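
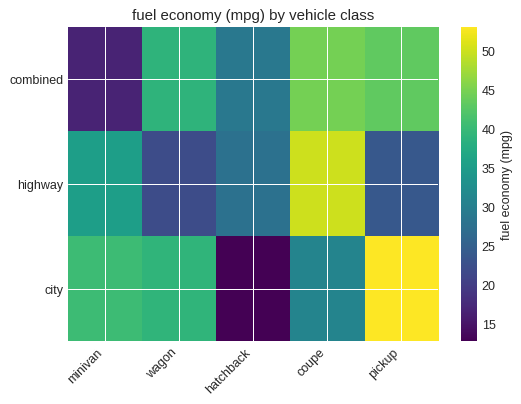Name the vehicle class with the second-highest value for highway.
minivan

Top 3 for highway: coupe ≈ 50, minivan ≈ 35, hatchback ≈ 30.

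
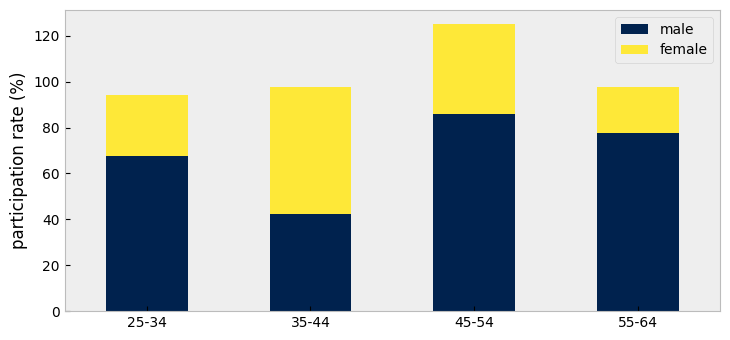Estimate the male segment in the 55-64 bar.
≈ 80

male top ≈ 80, bottom ≈ 0; segment ≈ 80.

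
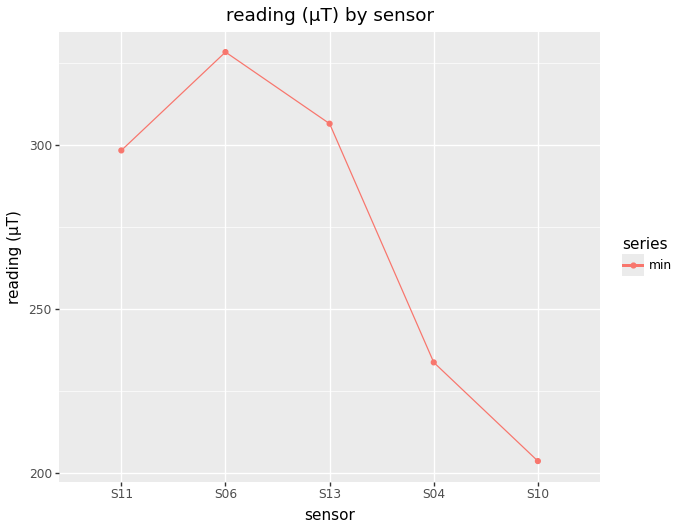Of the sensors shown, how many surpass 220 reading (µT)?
Above 220: S11, S06, S13, S04.

4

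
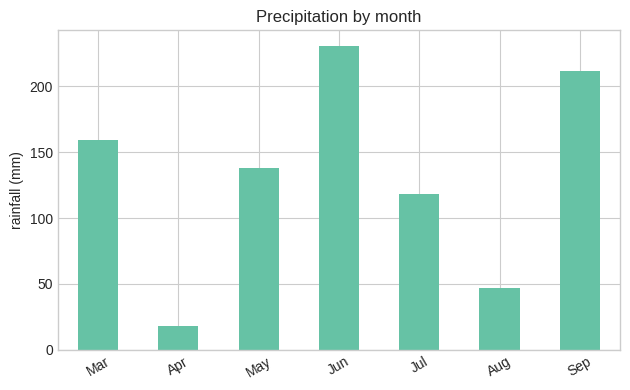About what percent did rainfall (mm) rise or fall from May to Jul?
≈ -14.3%

May ≈ 140, Jul ≈ 120; (120 − 140) / 140 ≈ -14.3%.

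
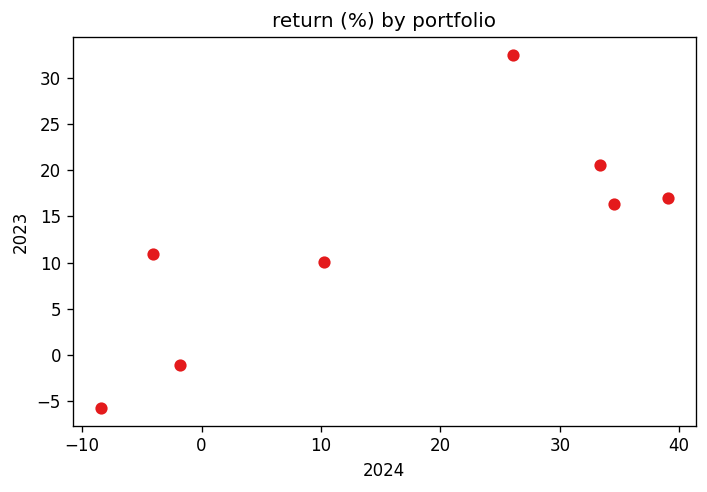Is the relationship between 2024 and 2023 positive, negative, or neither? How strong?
Points are positively correlated; strong (|r| ≈ 0.8).

positive, strong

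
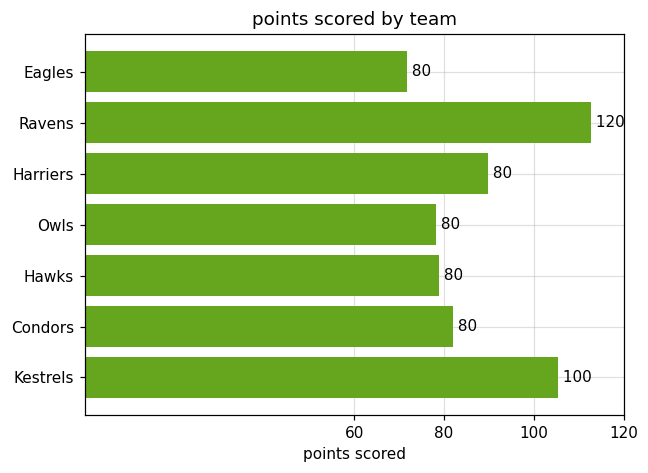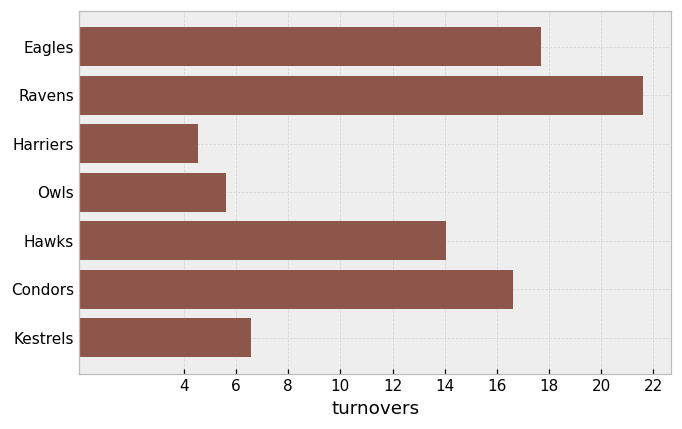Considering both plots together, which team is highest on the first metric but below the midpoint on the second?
Chart 2 median turnovers ≈ 14; below-median teams: Harriers, Owls, Kestrels. Among those, Kestrels has the highest points scored (≈ 100).

Kestrels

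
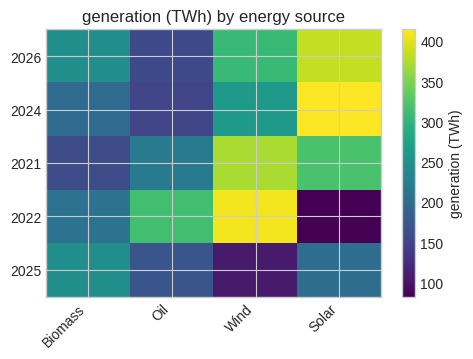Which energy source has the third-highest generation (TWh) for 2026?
Top 4 for 2026: Solar ≈ 400, Wind ≈ 300, Biomass ≈ 250, Oil ≈ 150.

Biomass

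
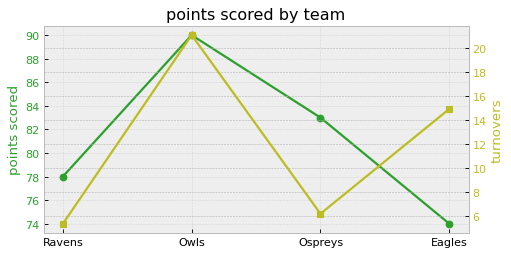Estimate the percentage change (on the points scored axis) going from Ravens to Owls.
≈ +15.4%

Ravens ≈ 78, Owls ≈ 90; (90 − 78) / 78 ≈ +15.4%.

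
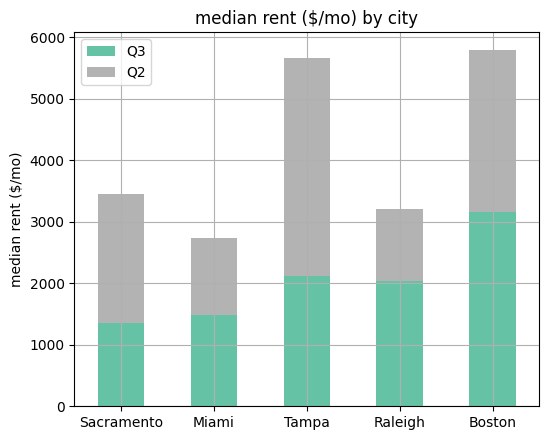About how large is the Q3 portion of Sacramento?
≈ 1500

Q3 top ≈ 1500, bottom ≈ 0; segment ≈ 1500.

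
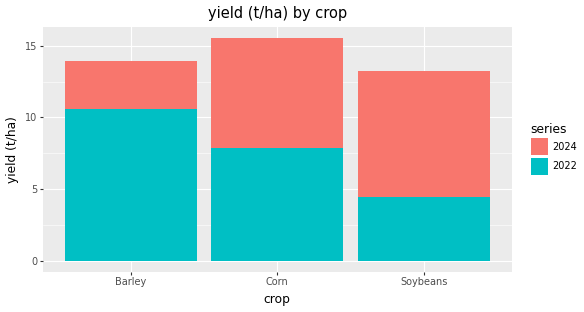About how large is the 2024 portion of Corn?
≈ 8

2024 top ≈ 16, bottom ≈ 8; segment ≈ 8.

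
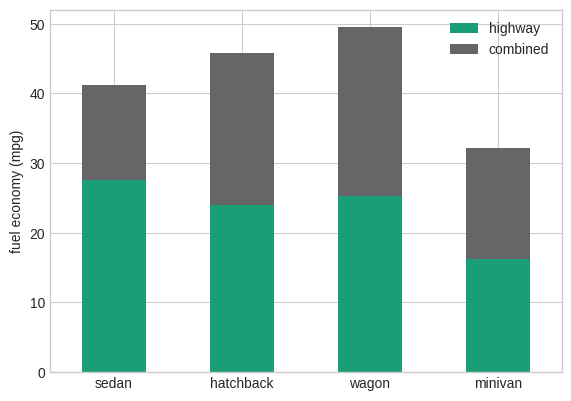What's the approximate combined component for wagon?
combined top ≈ 50, bottom ≈ 25; segment ≈ 25.

≈ 25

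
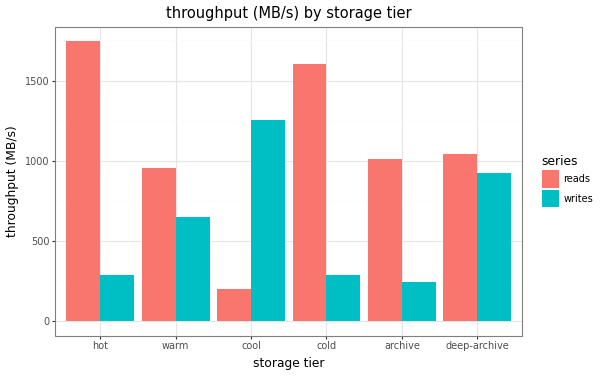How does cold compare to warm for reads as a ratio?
cold ≈ 1600, warm ≈ 1000; 1600/1000 ≈ 1.6.

≈ 1.6×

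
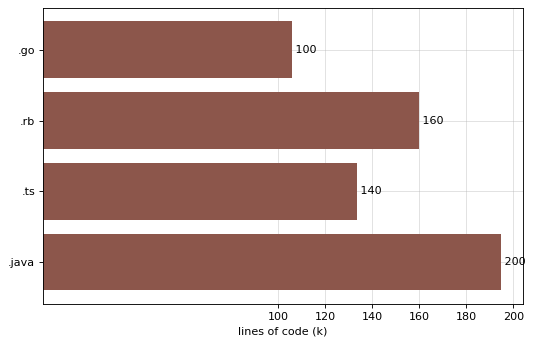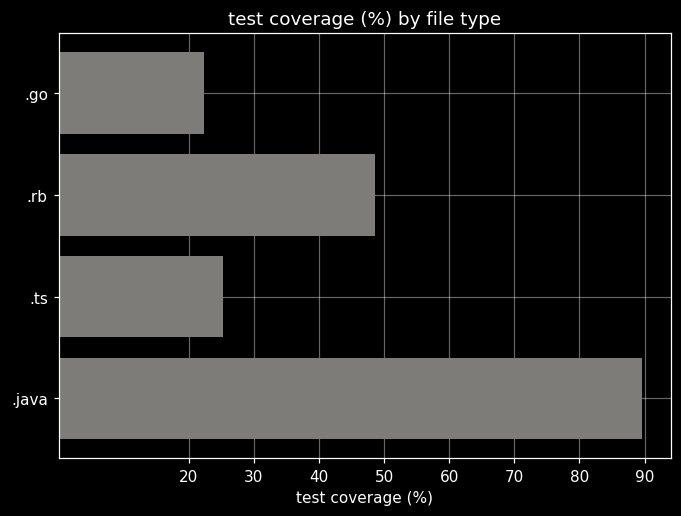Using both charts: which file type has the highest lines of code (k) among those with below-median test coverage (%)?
.ts

Chart 2 median test coverage (%) ≈ 40; below-median file types: .go, .ts. Among those, .ts has the highest lines of code (k) (≈ 140).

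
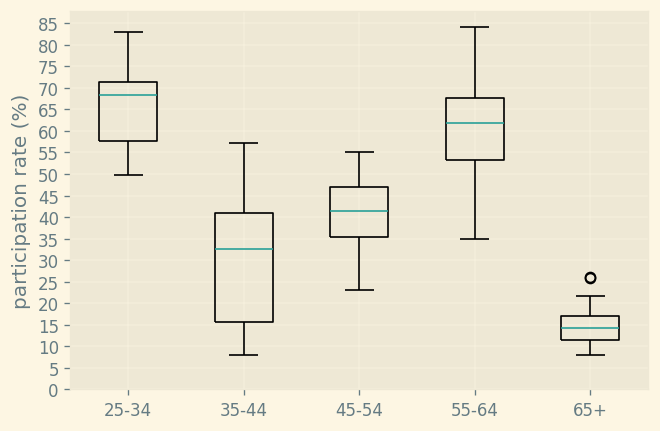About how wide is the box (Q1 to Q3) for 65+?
≈ 5

Q3 ≈ 15, Q1 ≈ 10; IQR ≈ 5.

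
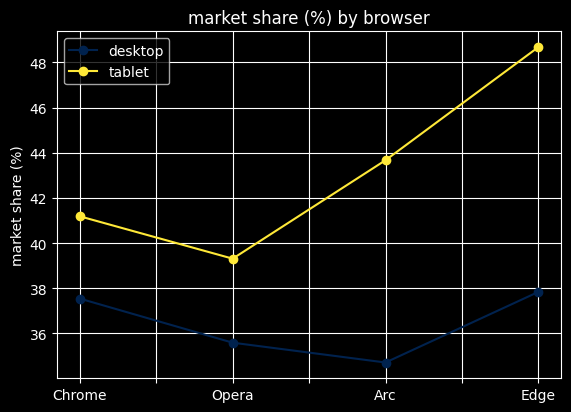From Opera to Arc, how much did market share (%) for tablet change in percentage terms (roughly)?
Opera ≈ 40, Arc ≈ 44; (44 − 40) / 40 ≈ +10%.

≈ +10%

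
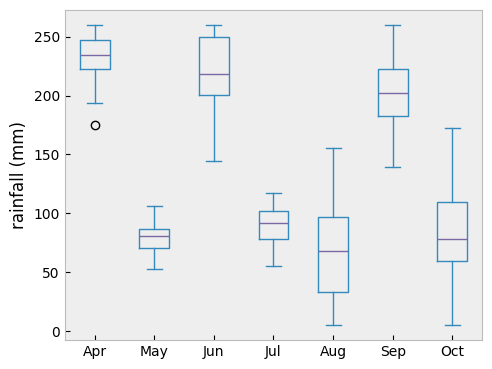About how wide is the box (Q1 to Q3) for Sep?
Q3 ≈ 220, Q1 ≈ 180; IQR ≈ 40.

≈ 40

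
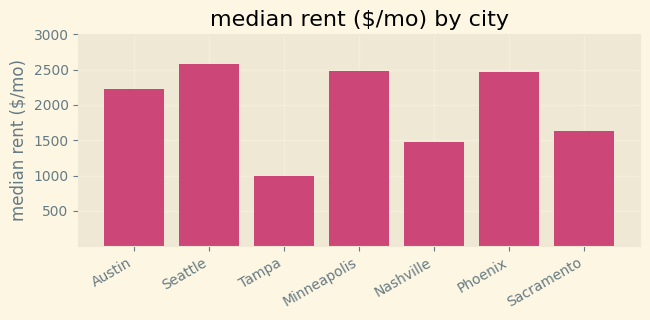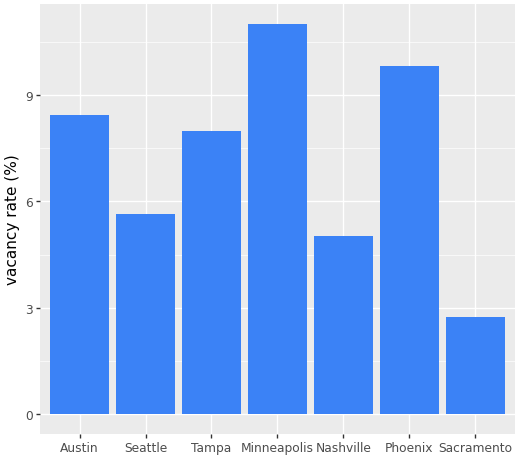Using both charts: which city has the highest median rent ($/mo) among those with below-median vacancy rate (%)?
Chart 2 median vacancy rate (%) ≈ 8; below-median cities: Seattle, Nashville, Sacramento. Among those, Seattle has the highest median rent ($/mo) (≈ 2500).

Seattle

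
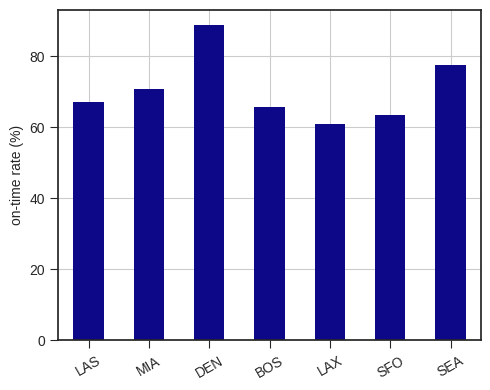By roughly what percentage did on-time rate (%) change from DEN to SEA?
DEN ≈ 90, SEA ≈ 80; (80 − 90) / 90 ≈ -11.1%.

≈ -11.1%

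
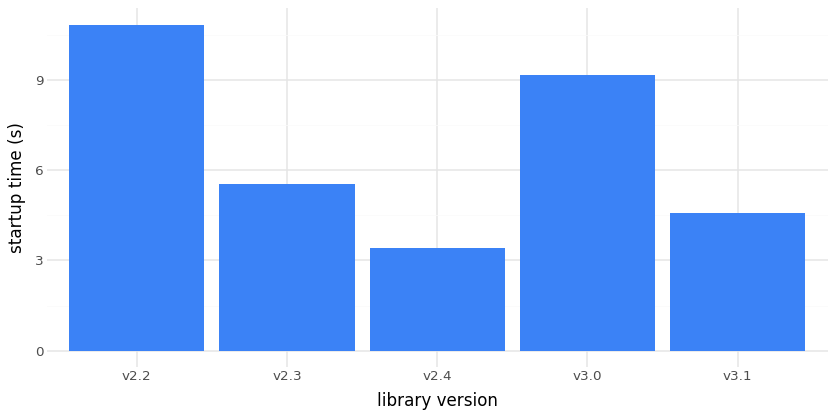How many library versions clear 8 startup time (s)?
Above 8: v2.2, v3.0.

2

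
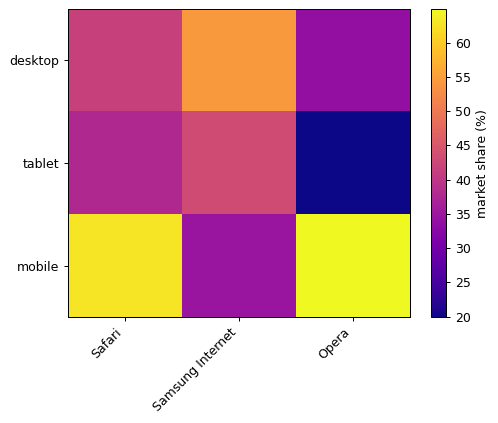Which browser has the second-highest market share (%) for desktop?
Safari

Top 3 for desktop: Samsung Internet ≈ 55, Safari ≈ 40, Opera ≈ 35.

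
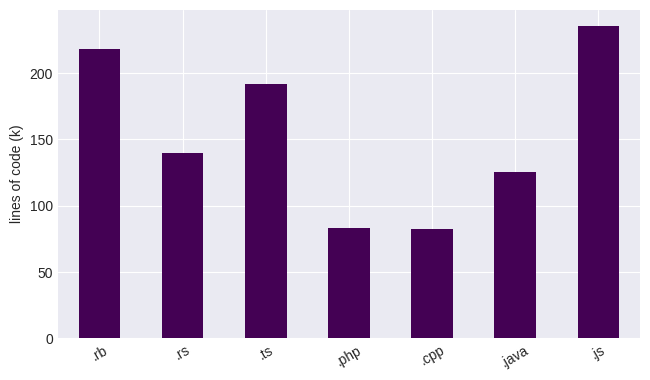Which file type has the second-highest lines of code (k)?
Top 3: .js ≈ 240, .rb ≈ 220, .ts ≈ 200.

.rb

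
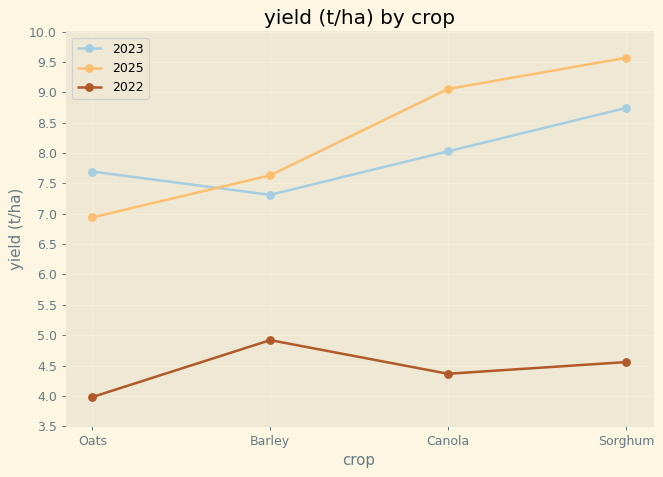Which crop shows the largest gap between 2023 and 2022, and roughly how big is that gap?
Sorghum: 2023 ≈ 8.5, 2022 ≈ 4.5 → gap ≈ 4.0. Next-largest (Oats) is only ≈ 3.5.

Sorghum, ≈ 4.0 t/ha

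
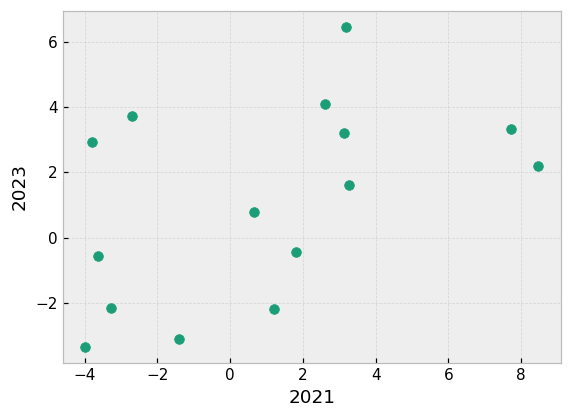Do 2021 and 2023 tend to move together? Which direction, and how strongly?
Points are positively correlated; moderate (|r| ≈ 0.5).

positive, moderate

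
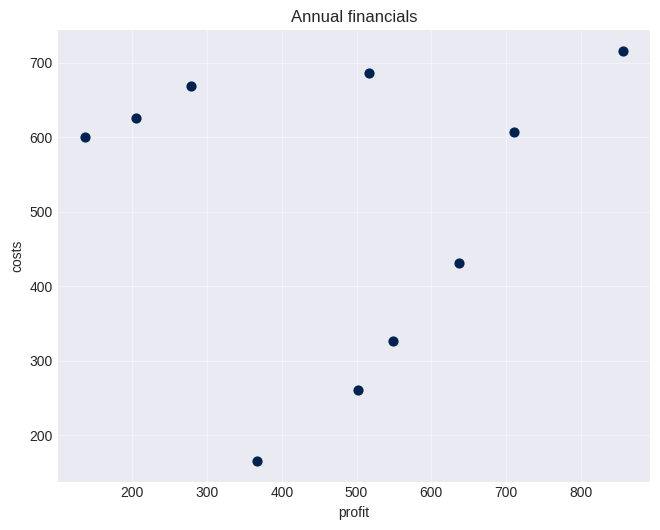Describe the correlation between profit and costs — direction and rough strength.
Points are roughly uncorrelated; weak (|r| ≈ 0.0).

no clear correlation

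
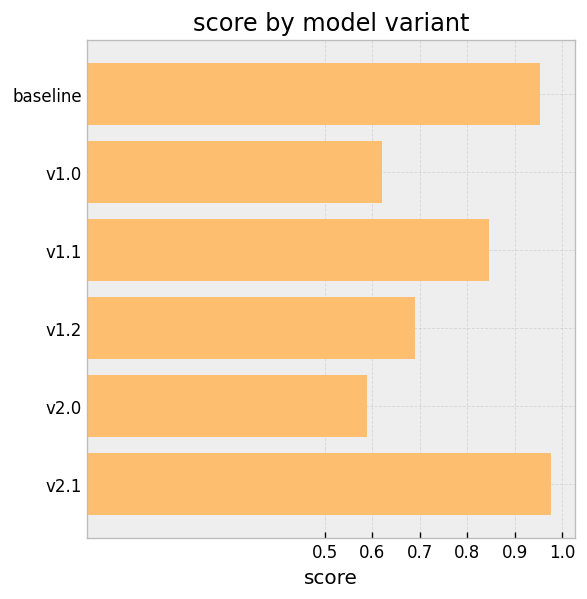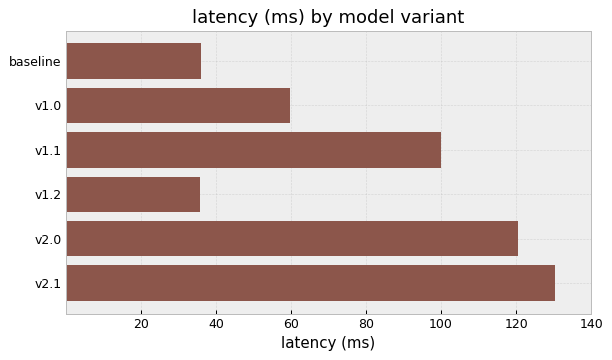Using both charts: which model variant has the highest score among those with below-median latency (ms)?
baseline

Chart 2 median latency (ms) ≈ 80; below-median model variants: baseline, v1.0, v1.2. Among those, baseline has the highest score (≈ 1).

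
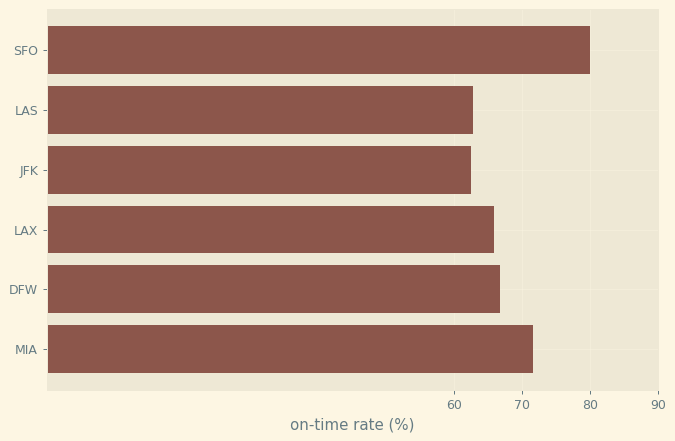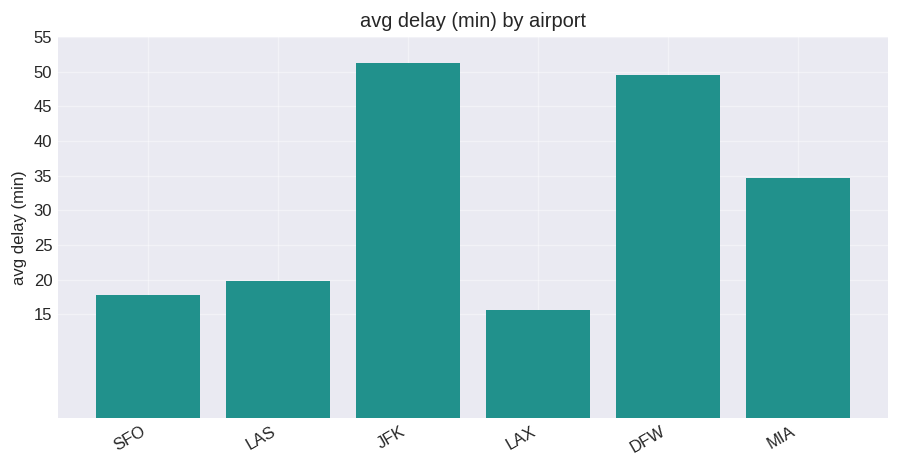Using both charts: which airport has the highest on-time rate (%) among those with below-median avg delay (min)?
SFO

Chart 2 median avg delay (min) ≈ 25; below-median airports: SFO, LAS, LAX. Among those, SFO has the highest on-time rate (%) (≈ 80).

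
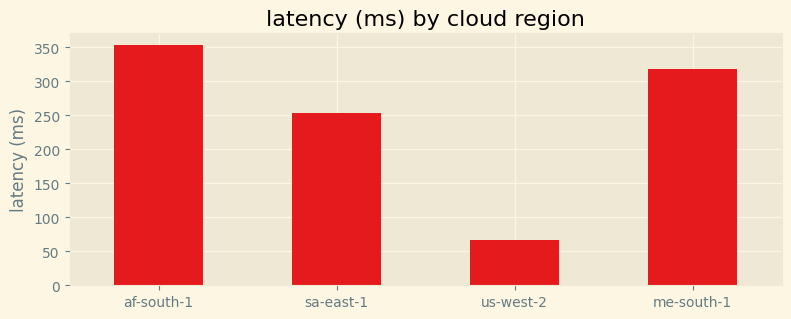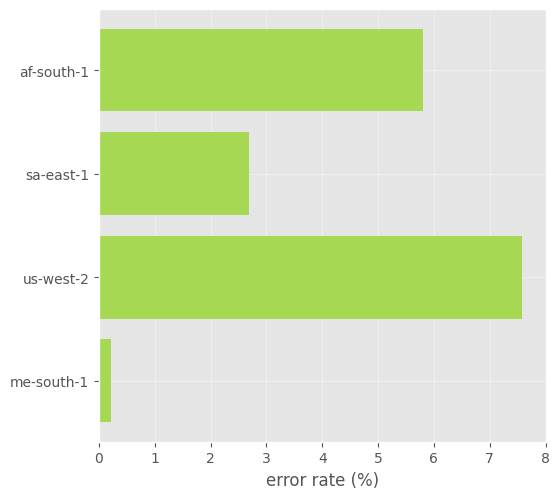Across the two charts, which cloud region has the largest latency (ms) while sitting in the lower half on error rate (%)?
Chart 2 median error rate (%) ≈ 4; below-median cloud regions: sa-east-1, me-south-1. Among those, me-south-1 has the highest latency (ms) (≈ 300).

me-south-1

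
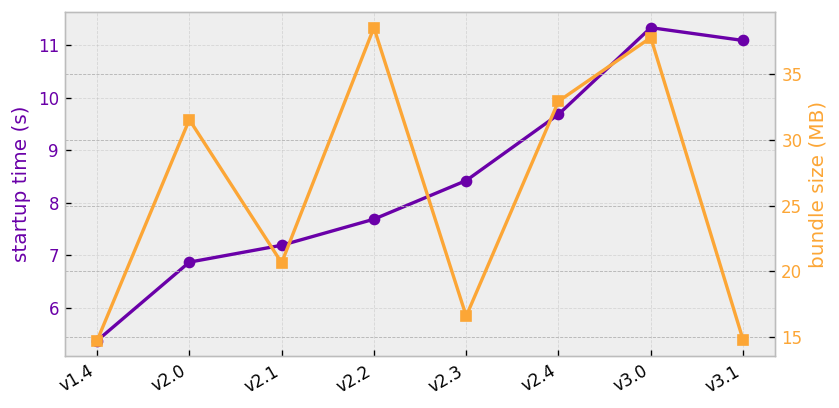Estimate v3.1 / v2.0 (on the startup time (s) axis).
≈ 1.57×

v3.1 ≈ 11.0, v2.0 ≈ 7.0; 11.0/7.0 ≈ 1.57.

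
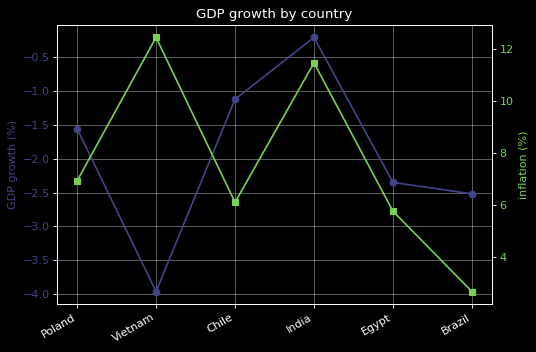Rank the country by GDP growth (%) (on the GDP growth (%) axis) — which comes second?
Chile

Top 3 (on the GDP growth (%) axis): India ≈ 0.0, Chile ≈ -1.0, Poland ≈ -1.5.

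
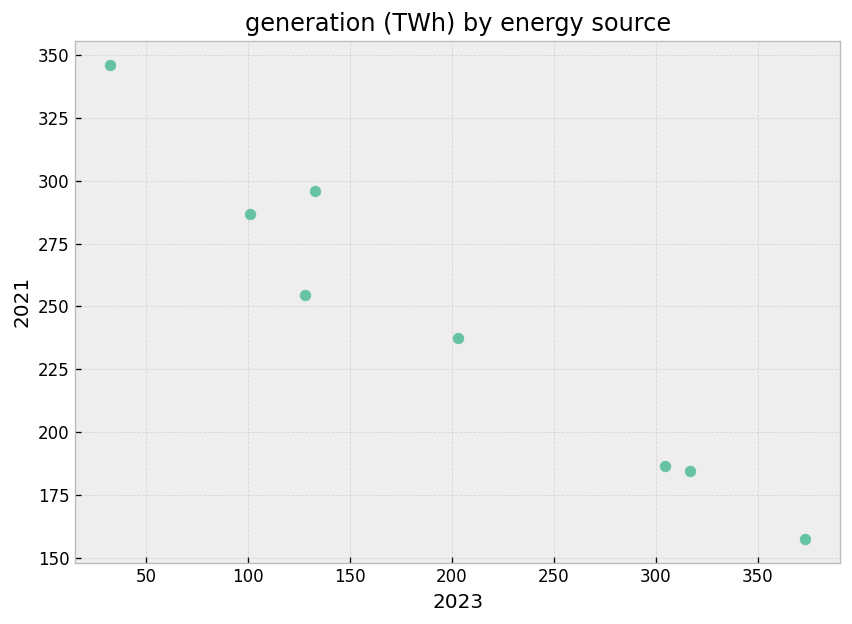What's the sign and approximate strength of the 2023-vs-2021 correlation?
negative, strong

Points are negatively correlated; strong (|r| ≈ 1.0).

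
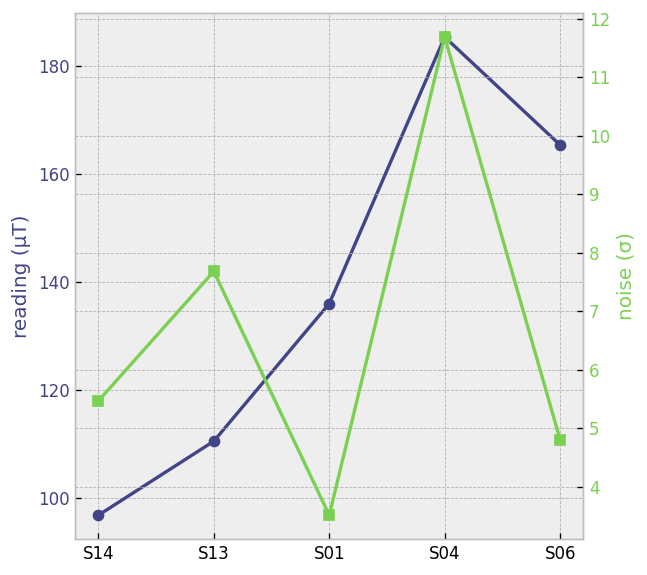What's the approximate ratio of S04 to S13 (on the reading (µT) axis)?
S04 ≈ 190, S13 ≈ 110; 190/110 ≈ 1.73.

≈ 1.73×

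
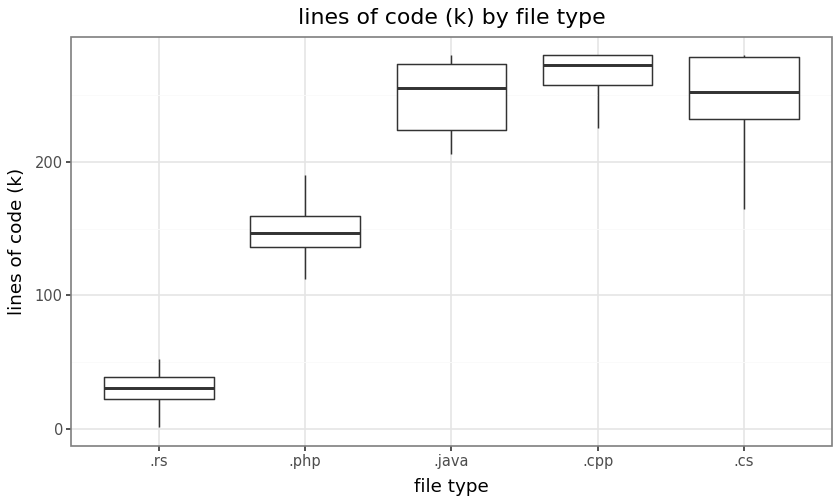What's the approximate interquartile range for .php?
Q3 ≈ 150, Q1 ≈ 125; IQR ≈ 25.

≈ 25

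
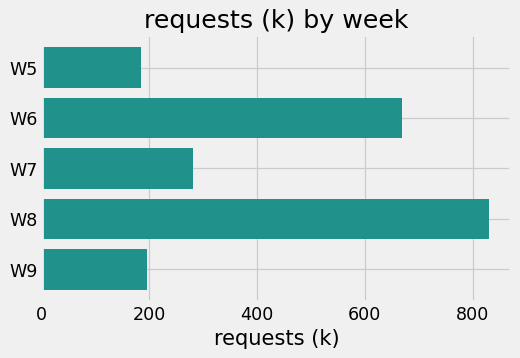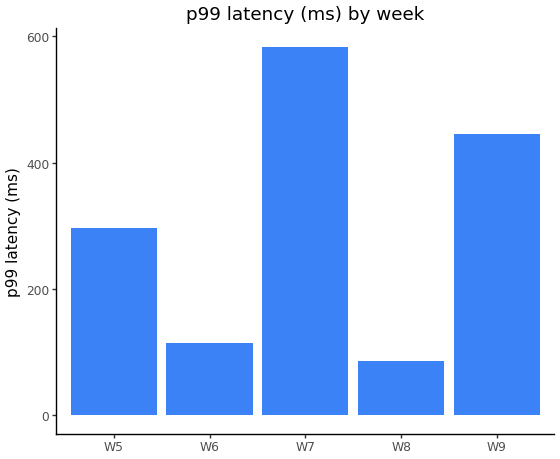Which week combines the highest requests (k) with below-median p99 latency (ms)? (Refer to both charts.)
W8

Chart 2 median p99 latency (ms) ≈ 300; below-median weeks: W6, W8. Among those, W8 has the highest requests (k) (≈ 800).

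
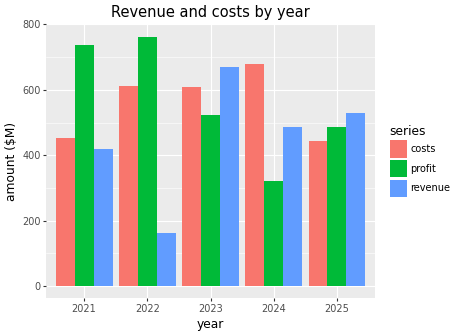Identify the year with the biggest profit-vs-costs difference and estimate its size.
2024: profit ≈ 300, costs ≈ 700 → gap ≈ 400. Next-largest (2021) is only ≈ 200.

2024, ≈ 400 $M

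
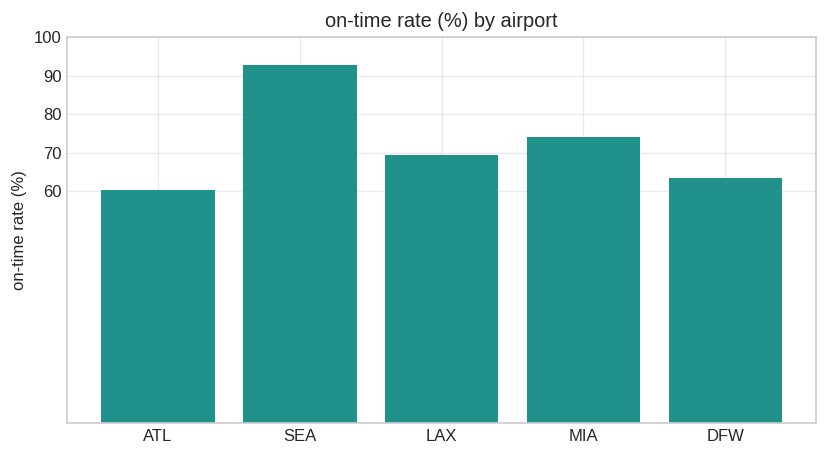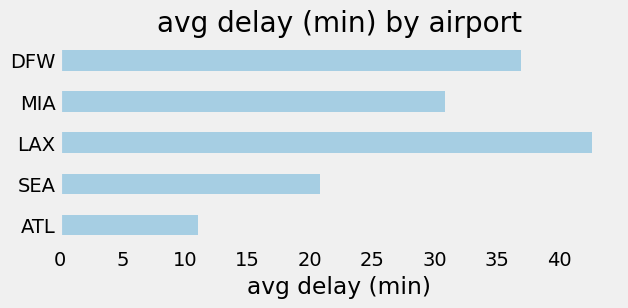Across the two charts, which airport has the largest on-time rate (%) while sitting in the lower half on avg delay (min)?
Chart 2 median avg delay (min) ≈ 30; below-median airports: ATL, SEA. Among those, SEA has the highest on-time rate (%) (≈ 90).

SEA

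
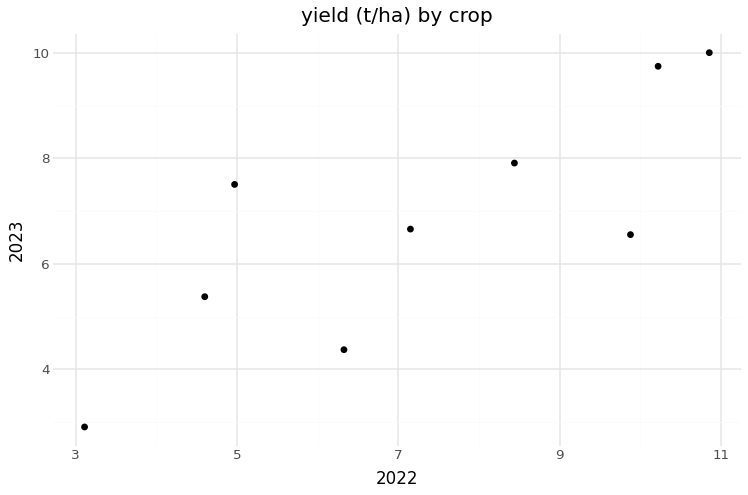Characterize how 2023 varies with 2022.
Points are positively correlated; strong (|r| ≈ 0.8).

positive, strong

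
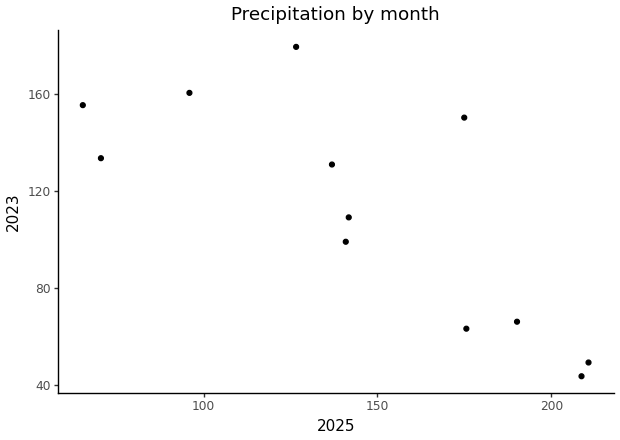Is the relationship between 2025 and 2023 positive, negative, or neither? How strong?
negative, strong

Points are negatively correlated; strong (|r| ≈ 0.8).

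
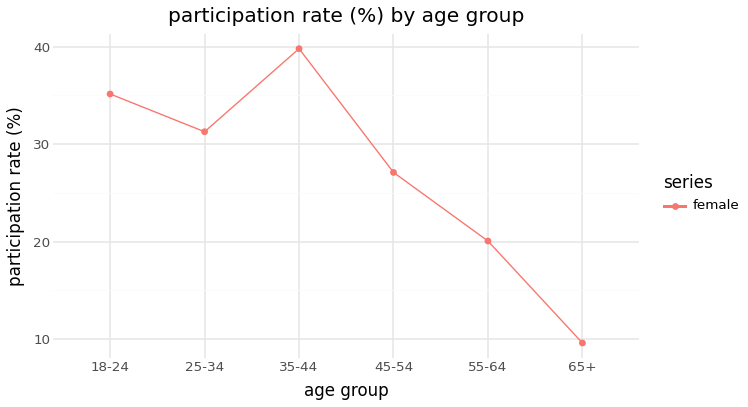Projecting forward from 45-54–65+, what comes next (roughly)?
Last three: 25, 20, 10 → slope ≈ -7.5/step → next ≈ 2.5.

≈ 2.5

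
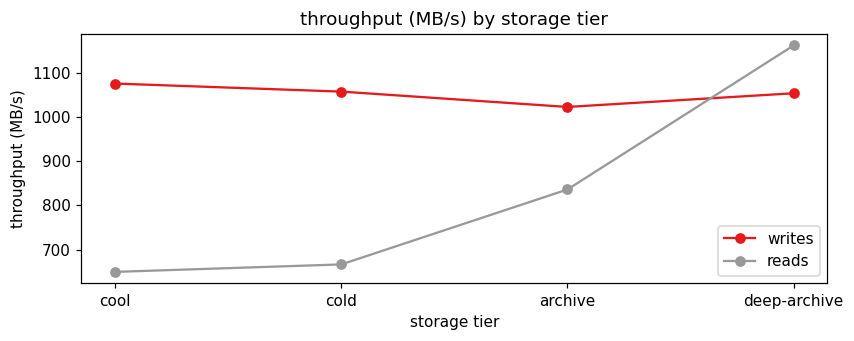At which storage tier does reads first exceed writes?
deep-archive

archive: reads ≈ 850 vs writes ≈ 1000 (not yet); deep-archive: reads ≈ 1150 vs writes ≈ 1050 (first crossover).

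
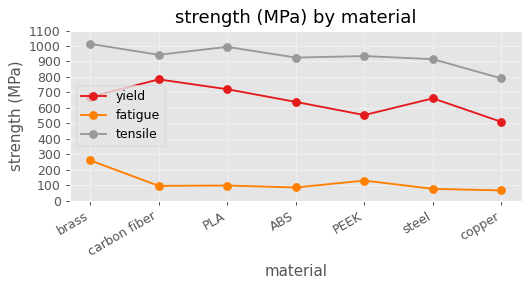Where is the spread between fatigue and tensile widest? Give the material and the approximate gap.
PLA: fatigue ≈ 100, tensile ≈ 1000 → gap ≈ 900. Next-largest (carbon fiber) is only ≈ 800.

PLA, ≈ 900 MPa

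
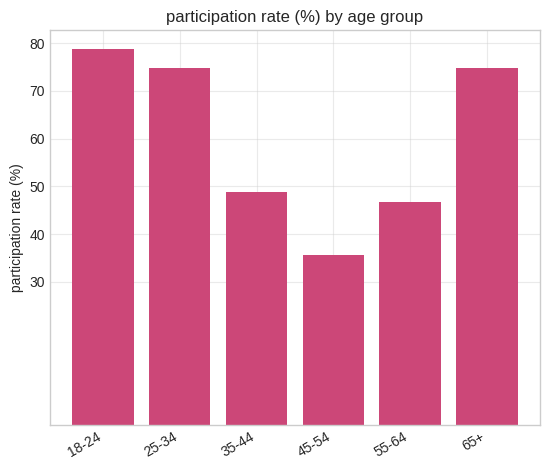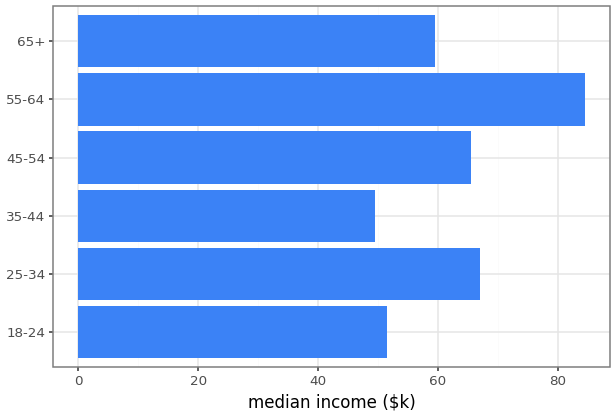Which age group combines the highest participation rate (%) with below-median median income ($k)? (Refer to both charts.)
Chart 2 median median income ($k) ≈ 60; below-median age groups: 18-24, 35-44, 65+. Among those, 18-24 has the highest participation rate (%) (≈ 80).

18-24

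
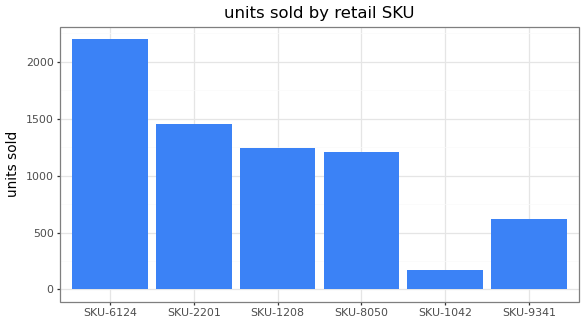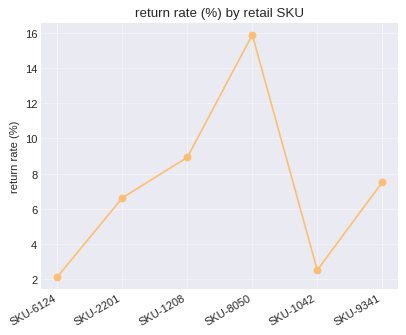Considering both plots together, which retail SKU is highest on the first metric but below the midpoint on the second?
Chart 2 median return rate (%) ≈ 8; below-median retail SKUs: SKU-6124, SKU-2201, SKU-1042. Among those, SKU-6124 has the highest units sold (≈ 2000).

SKU-6124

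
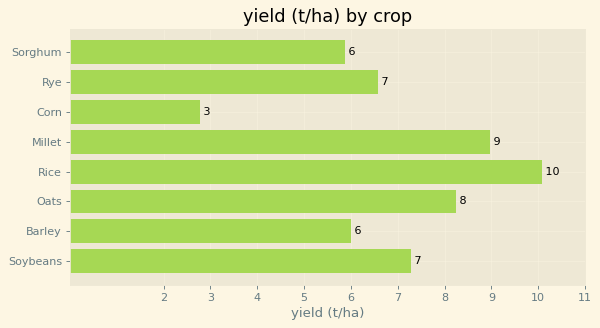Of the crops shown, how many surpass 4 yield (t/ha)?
7

Above 4: Sorghum, Rye, Millet, Rice, Oats, Barley, Soybeans.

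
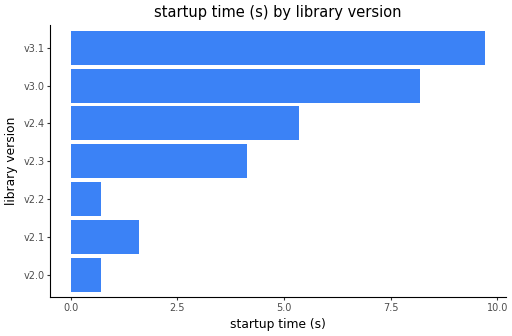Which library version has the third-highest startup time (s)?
Top 4: v3.1 ≈ 10, v3.0 ≈ 8, v2.4 ≈ 5, v2.3 ≈ 4.

v2.4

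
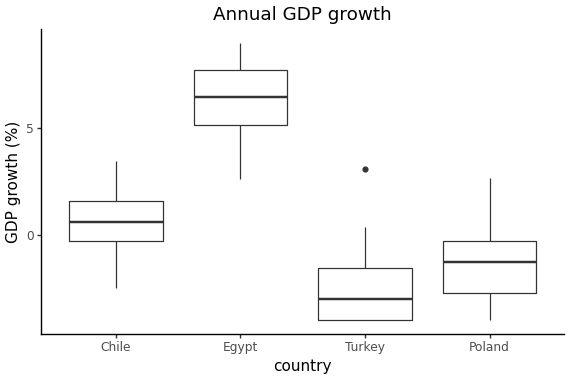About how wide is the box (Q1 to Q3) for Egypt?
≈ 3

Q3 ≈ 8, Q1 ≈ 5; IQR ≈ 3.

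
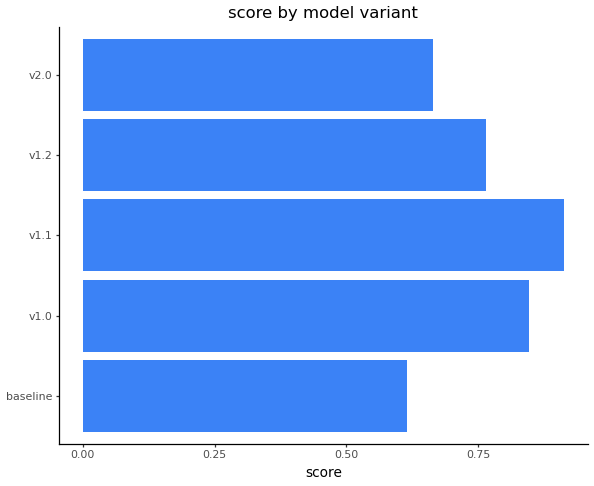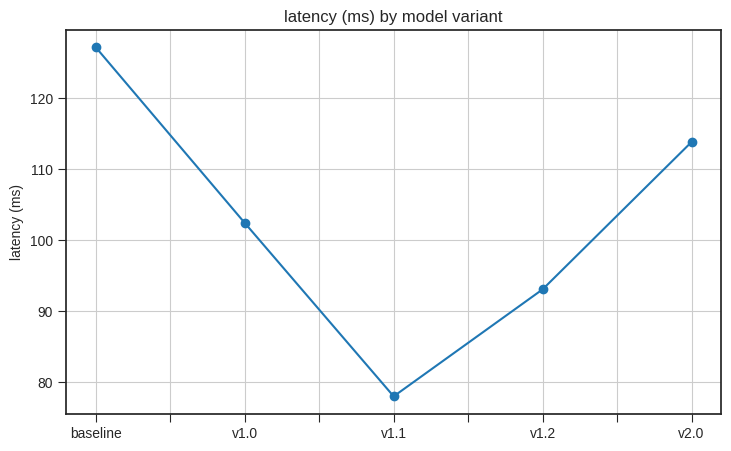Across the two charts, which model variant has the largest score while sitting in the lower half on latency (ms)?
v1.1

Chart 2 median latency (ms) ≈ 100; below-median model variants: v1.1, v1.2. Among those, v1.1 has the highest score (≈ 0.9).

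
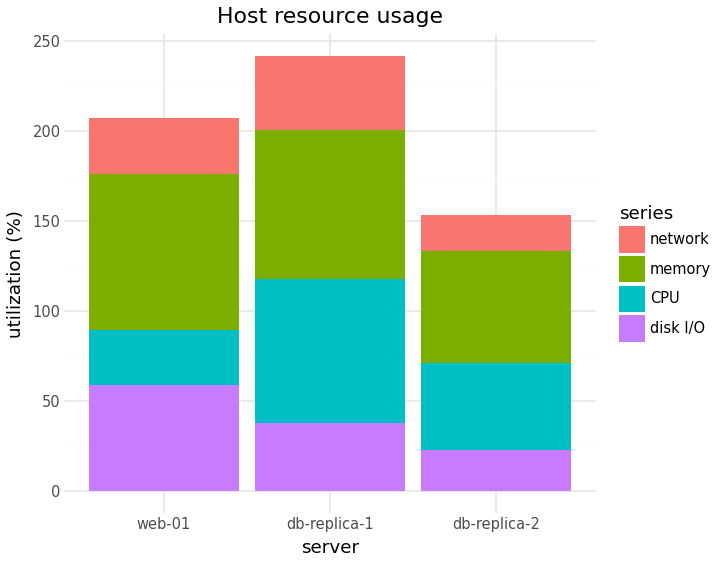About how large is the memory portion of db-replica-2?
memory top ≈ 125, bottom ≈ 75; segment ≈ 50.

≈ 50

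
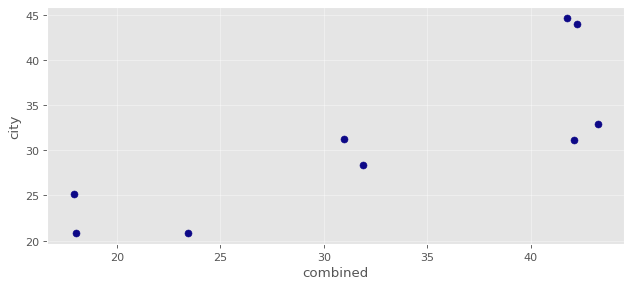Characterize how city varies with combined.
positive, strong

Points are positively correlated; strong (|r| ≈ 0.8).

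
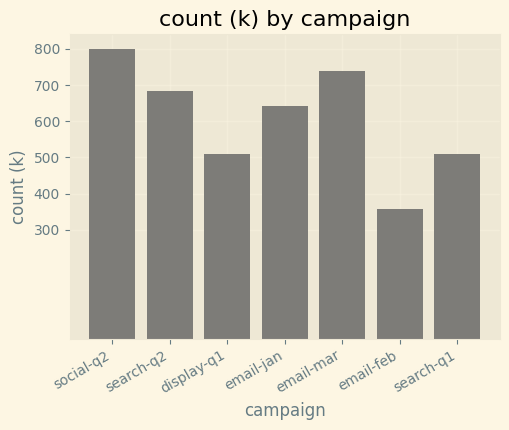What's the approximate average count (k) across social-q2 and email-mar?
(800 + 700) / 2 ≈ 750.

≈ 750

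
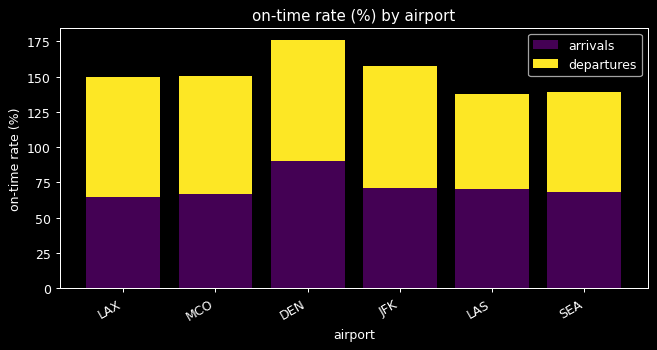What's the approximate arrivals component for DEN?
arrivals top ≈ 80, bottom ≈ 0; segment ≈ 80.

≈ 80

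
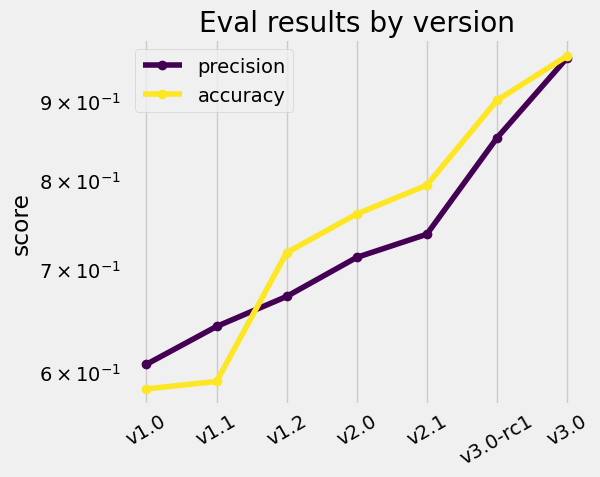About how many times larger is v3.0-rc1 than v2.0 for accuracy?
≈ 1.2×

v3.0-rc1 ≈ 0.90, v2.0 ≈ 0.75; 0.90/0.75 ≈ 1.2.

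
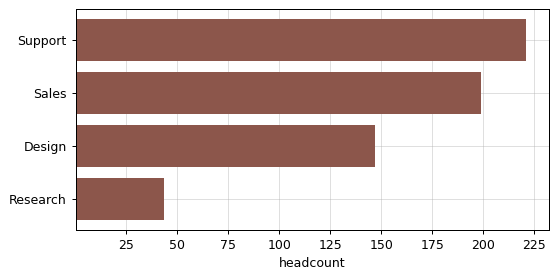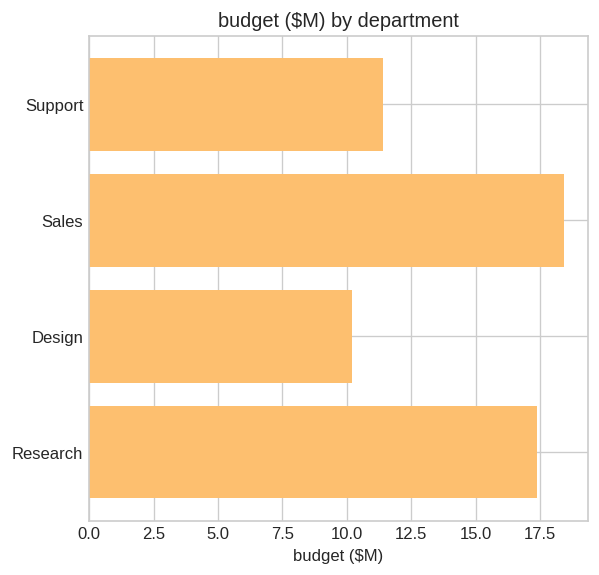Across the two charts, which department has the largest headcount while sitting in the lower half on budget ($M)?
Chart 2 median budget ($M) ≈ 14; below-median departments: Support, Design. Among those, Support has the highest headcount (≈ 225).

Support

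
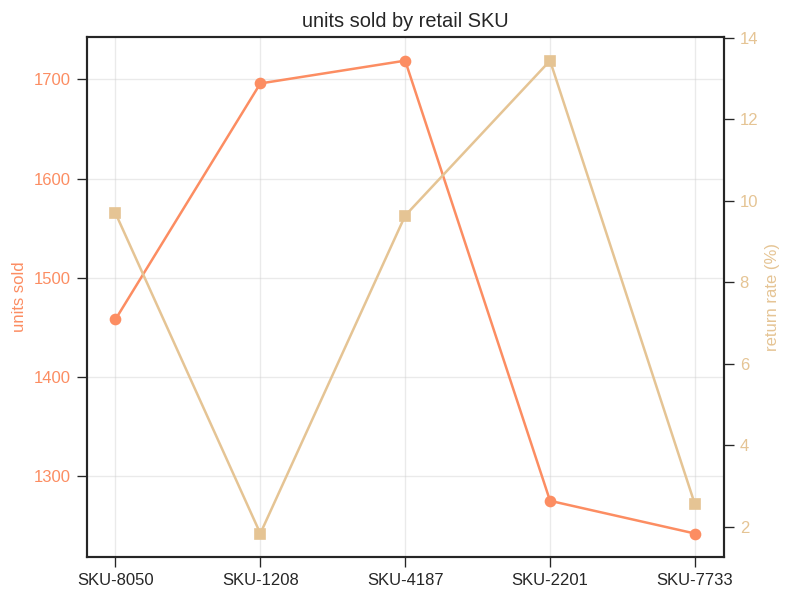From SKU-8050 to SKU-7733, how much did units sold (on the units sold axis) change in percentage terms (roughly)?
SKU-8050 ≈ 1450, SKU-7733 ≈ 1250; (1250 − 1450) / 1450 ≈ -13.8%.

≈ -13.8%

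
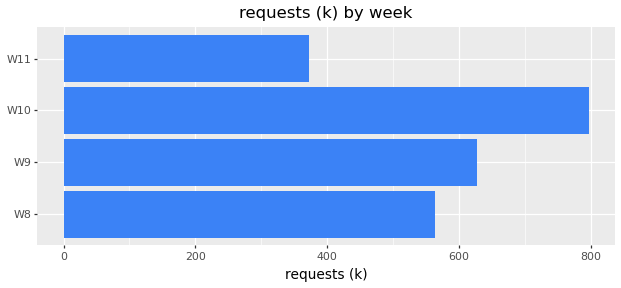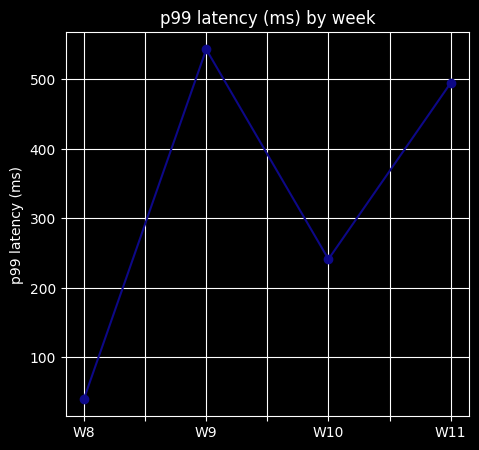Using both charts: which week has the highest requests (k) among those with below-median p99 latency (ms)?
W10

Chart 2 median p99 latency (ms) ≈ 350; below-median weeks: W8, W10. Among those, W10 has the highest requests (k) (≈ 800).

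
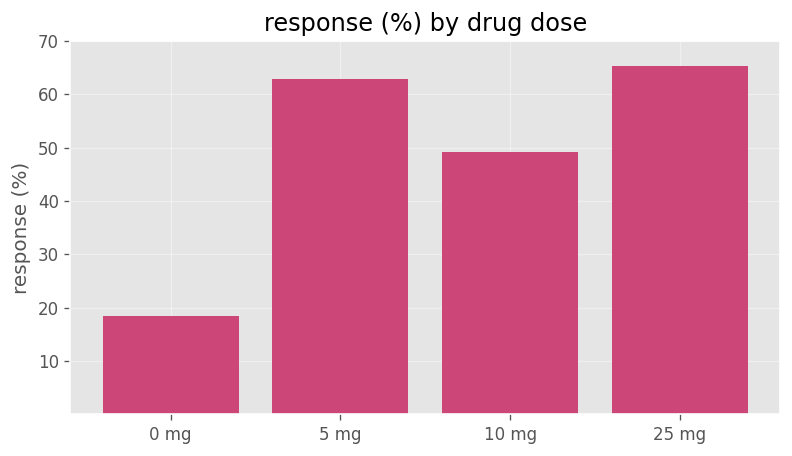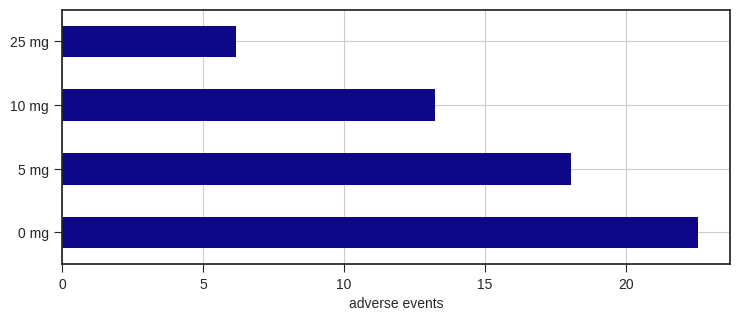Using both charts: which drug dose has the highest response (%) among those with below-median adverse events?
Chart 2 median adverse events ≈ 15; below-median drug doses: 10 mg, 25 mg. Among those, 25 mg has the highest response (%) (≈ 70).

25 mg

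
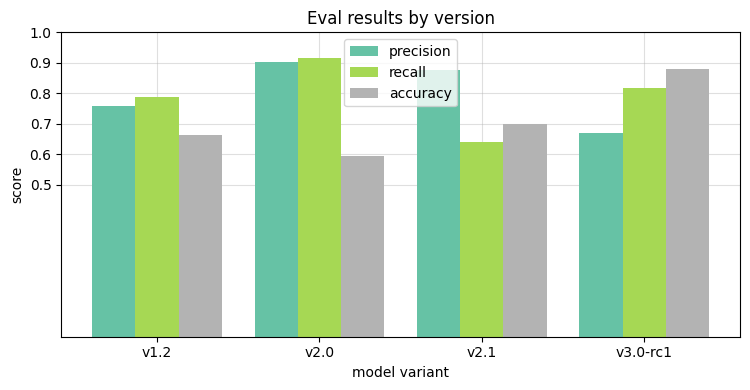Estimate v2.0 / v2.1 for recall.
≈ 1.5×

v2.0 ≈ 0.9, v2.1 ≈ 0.6; 0.9/0.6 ≈ 1.5.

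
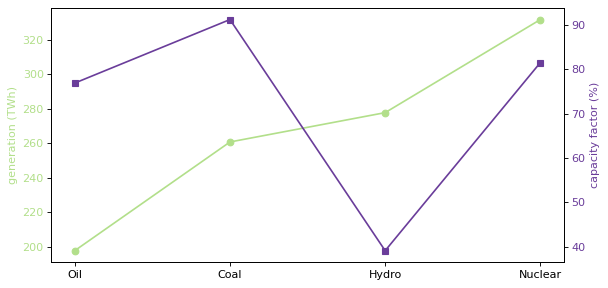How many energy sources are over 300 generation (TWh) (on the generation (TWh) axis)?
1

Above 300: Nuclear.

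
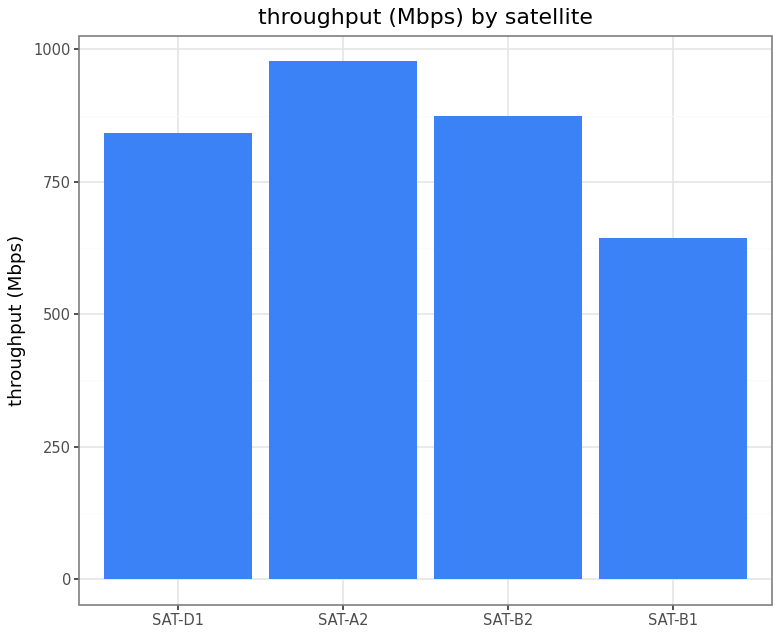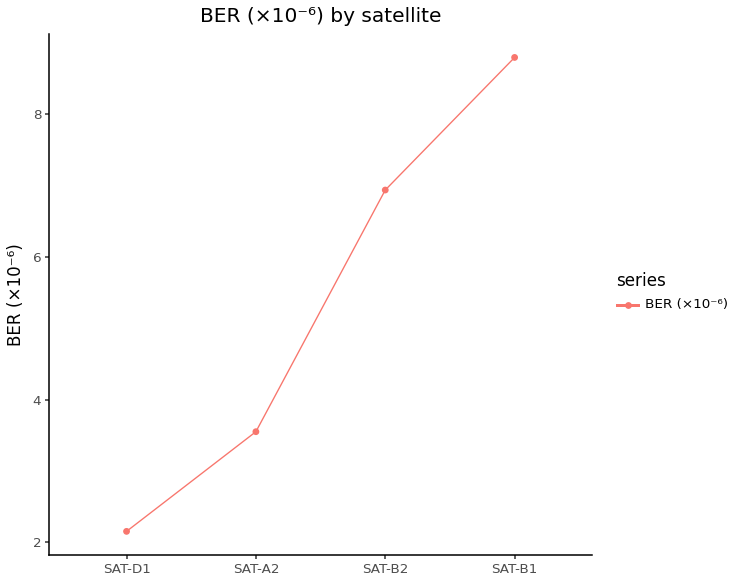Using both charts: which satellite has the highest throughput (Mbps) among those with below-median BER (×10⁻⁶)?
Chart 2 median BER (×10⁻⁶) ≈ 5; below-median satellites: SAT-D1, SAT-A2. Among those, SAT-A2 has the highest throughput (Mbps) (≈ 1000).

SAT-A2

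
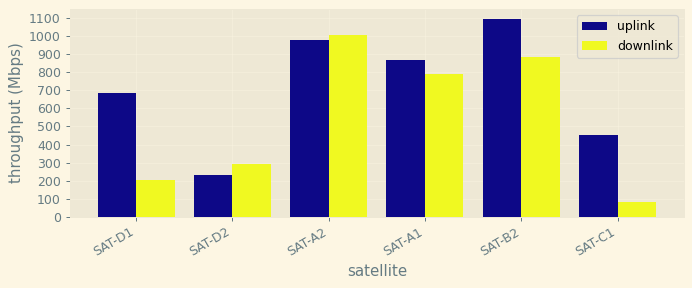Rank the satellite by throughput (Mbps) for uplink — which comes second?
SAT-A2

Top 3 for uplink: SAT-B2 ≈ 1100, SAT-A2 ≈ 1000, SAT-A1 ≈ 900.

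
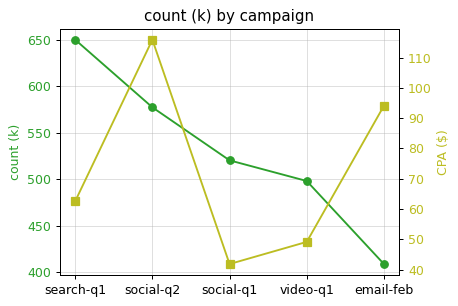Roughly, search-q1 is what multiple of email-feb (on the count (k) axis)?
≈ 1.62×

search-q1 ≈ 650, email-feb ≈ 400; 650/400 ≈ 1.62.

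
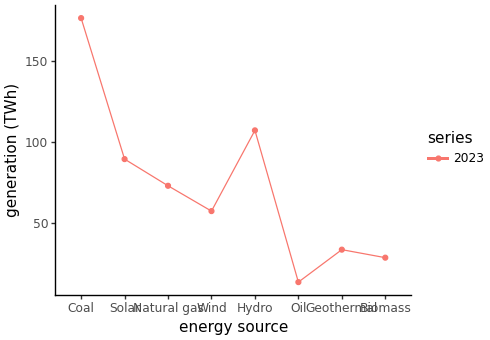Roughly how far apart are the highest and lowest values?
Max Coal ≈ 180, min Oil ≈ 20; range ≈ 160.

≈ 160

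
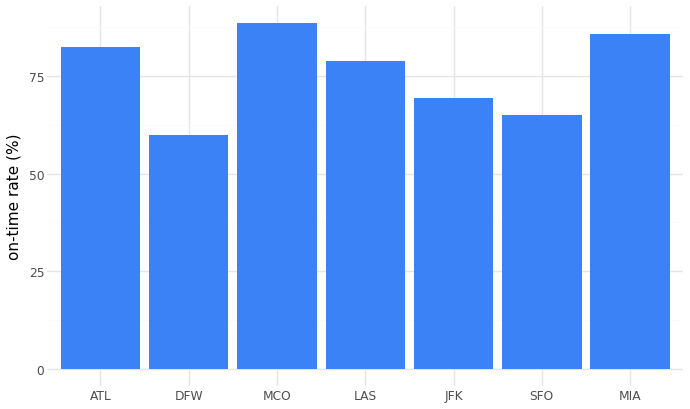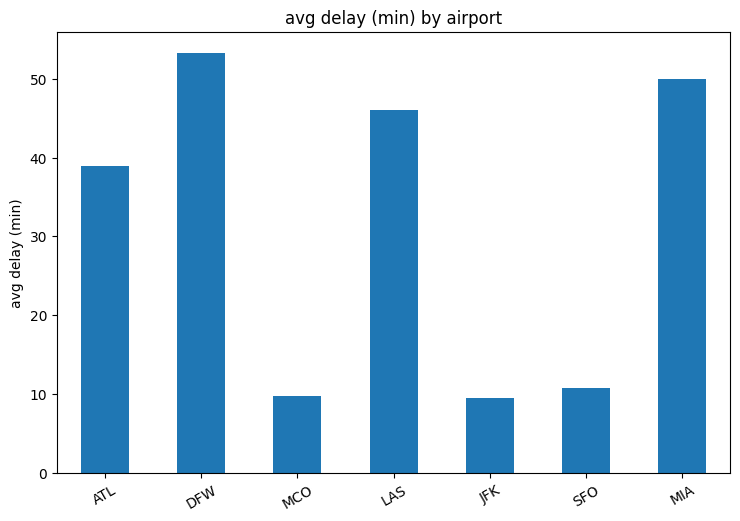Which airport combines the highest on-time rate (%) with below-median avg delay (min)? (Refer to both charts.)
MCO

Chart 2 median avg delay (min) ≈ 40; below-median airports: MCO, JFK, SFO. Among those, MCO has the highest on-time rate (%) (≈ 90).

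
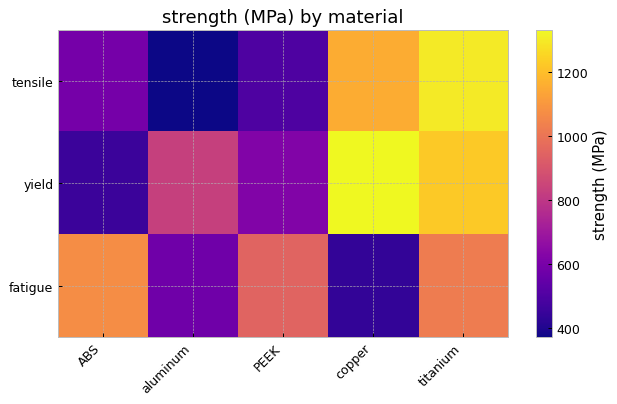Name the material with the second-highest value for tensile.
Top 3 for tensile: titanium ≈ 1300, copper ≈ 1200, ABS ≈ 600.

copper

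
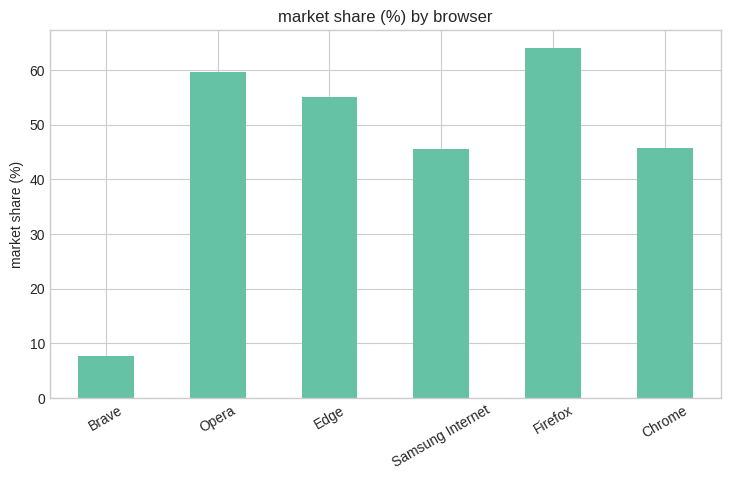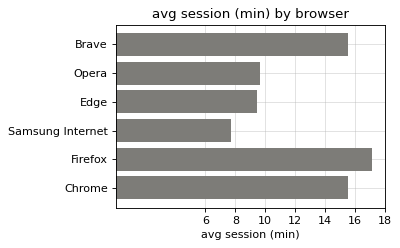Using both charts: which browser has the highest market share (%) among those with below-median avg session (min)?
Chart 2 median avg session (min) ≈ 12; below-median browsers: Opera, Edge, Samsung Internet. Among those, Opera has the highest market share (%) (≈ 60).

Opera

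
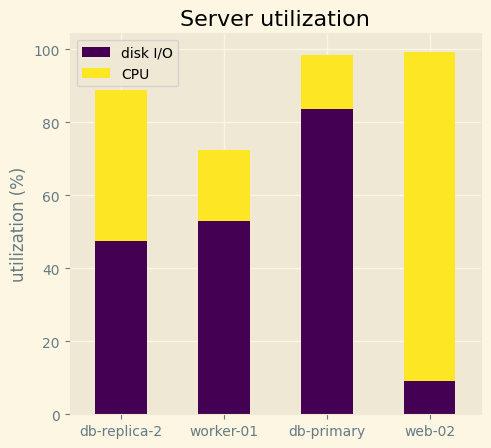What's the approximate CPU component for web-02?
≈ 90

CPU top ≈ 100, bottom ≈ 10; segment ≈ 90.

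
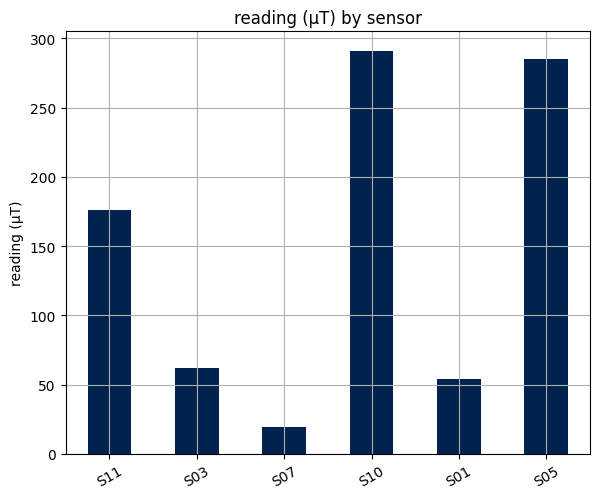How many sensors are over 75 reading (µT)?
Above 75: S11, S10, S05.

3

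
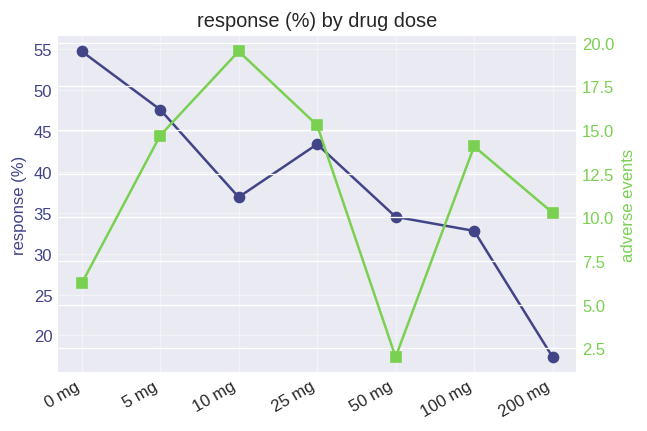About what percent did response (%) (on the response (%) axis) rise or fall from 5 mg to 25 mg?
≈ -10%

5 mg ≈ 50, 25 mg ≈ 45; (45 − 50) / 50 ≈ -10%.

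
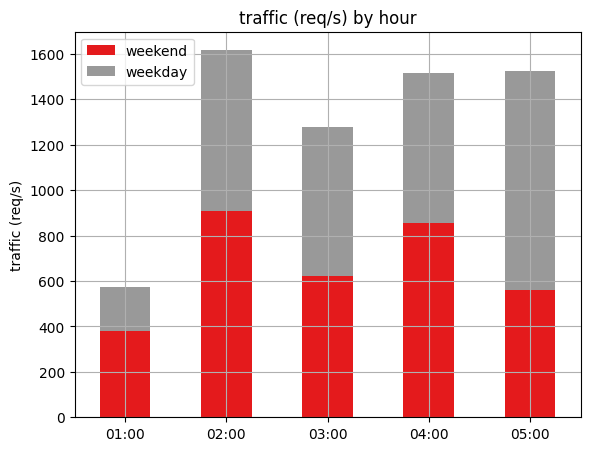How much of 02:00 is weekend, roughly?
weekend top ≈ 1000, bottom ≈ 0; segment ≈ 1000.

≈ 1000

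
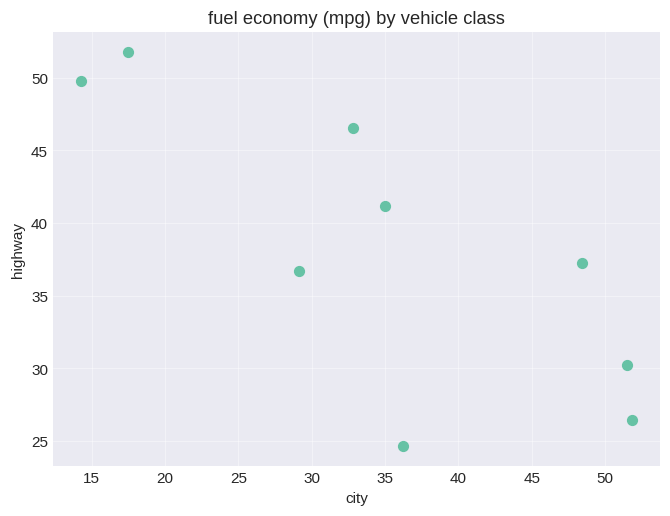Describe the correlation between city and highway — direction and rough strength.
negative, strong

Points are negatively correlated; strong (|r| ≈ 0.8).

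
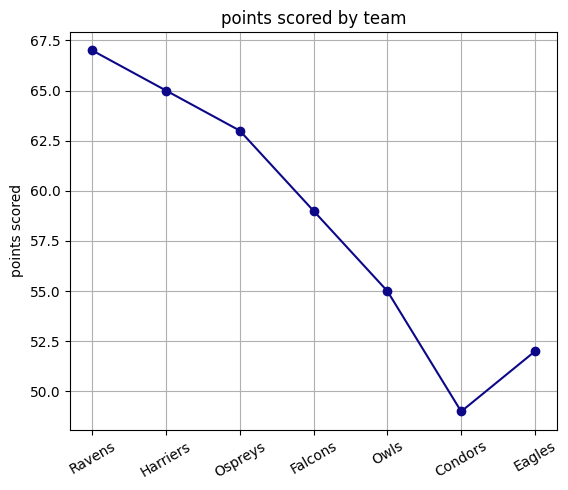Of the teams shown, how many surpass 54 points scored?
Above 54: Ravens, Harriers, Ospreys, Falcons, Owls.

5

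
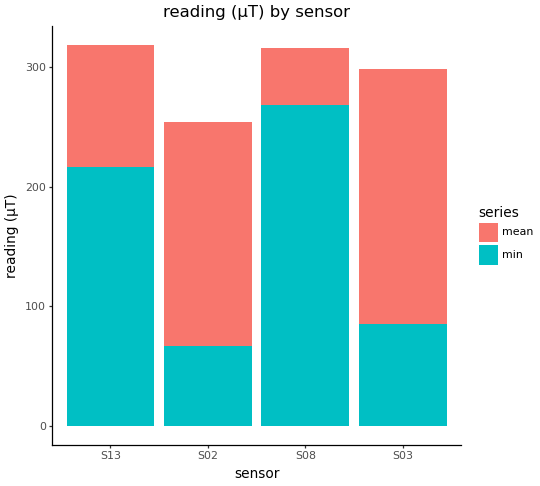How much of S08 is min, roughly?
≈ 250

min top ≈ 250, bottom ≈ 0; segment ≈ 250.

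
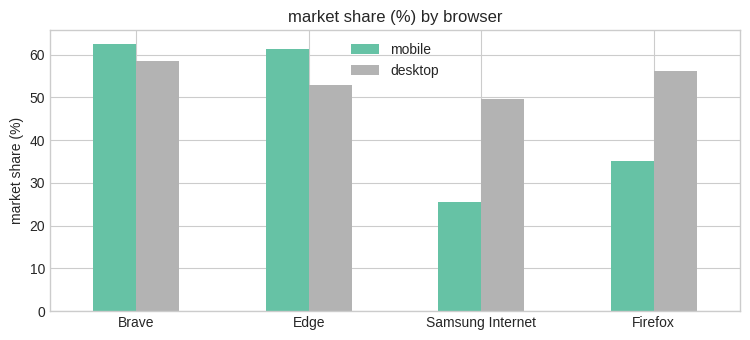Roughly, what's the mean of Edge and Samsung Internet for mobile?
(60 + 30) / 2 ≈ 45.

≈ 45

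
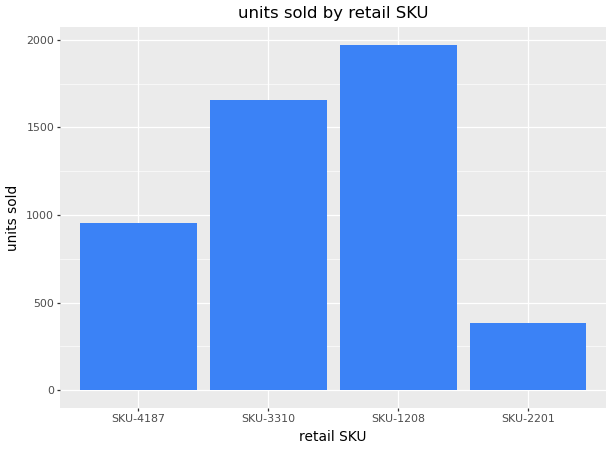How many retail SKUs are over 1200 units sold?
Above 1200: SKU-3310, SKU-1208.

2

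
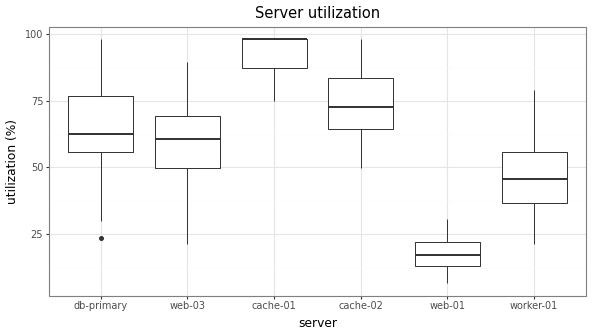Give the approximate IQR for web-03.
Q3 ≈ 70, Q1 ≈ 50; IQR ≈ 20.

≈ 20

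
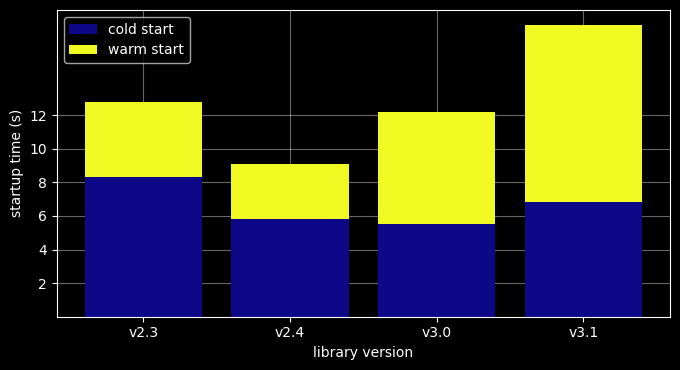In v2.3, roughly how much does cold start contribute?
cold start top ≈ 8, bottom ≈ 0; segment ≈ 8.

≈ 8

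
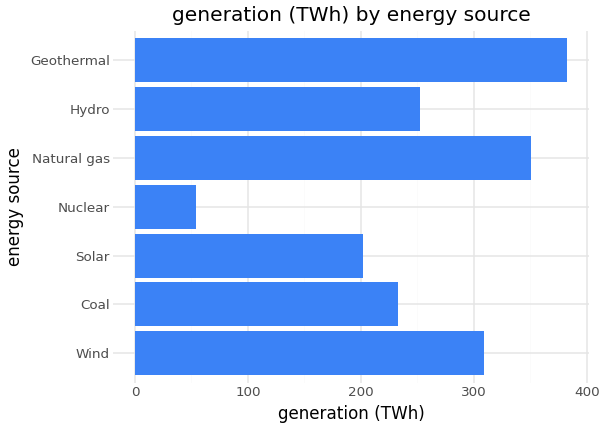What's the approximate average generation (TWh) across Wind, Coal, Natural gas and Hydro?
≈ 288

(300 + 250 + 350 + 250) / 4 ≈ 288.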